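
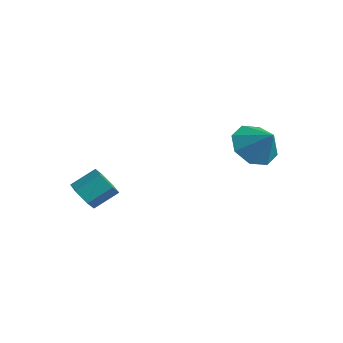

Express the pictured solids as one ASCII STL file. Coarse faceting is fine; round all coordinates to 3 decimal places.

solid 
facet normal -0.291 -0.776 -0.560
outer loop
vertex -3.41 -2.285 -2.231
vertex -4.115 -2.002 -2.256
vertex -3.609 -1.808 -2.788
endloop
endfacet
facet normal 0.920 -0.067 -0.386
outer loop
vertex -3.41 -2.285 -2.231
vertex -3.609 -1.808 -2.788
vertex -3.04 -1.3 -1.52
endloop
endfacet
facet normal 0.920 -0.067 -0.386
outer loop
vertex -3.04 -1.3 -1.52
vertex -3.609 -1.808 -2.788
vertex -3.239 -0.823 -2.077
endloop
endfacet
facet normal 0.291 0.776 0.560
outer loop
vertex -3.04 -1.3 -1.52
vertex -3.239 -0.823 -2.077
vertex -3.745 -1.018 -1.544
endloop
endfacet
facet normal -0.291 -0.776 -0.560
outer loop
vertex -3.609 -1.808 -2.788
vertex -4.115 -2.002 -2.256
vertex -4.314 -1.525 -2.813
endloop
endfacet
facet normal 0.234 0.510 -0.828
outer loop
vertex -3.609 -1.808 -2.788
vertex -4.314 -1.525 -2.813
vertex -3.239 -0.823 -2.077
endloop
endfacet
facet normal 0.233 0.511 -0.828
outer loop
vertex -3.239 -0.823 -2.077
vertex -4.314 -1.525 -2.813
vertex -3.944 -0.54 -2.101
endloop
endfacet
facet normal 0.292 0.775 0.561
outer loop
vertex -3.239 -0.823 -2.077
vertex -3.944 -0.54 -2.101
vertex -3.745 -1.018 -1.544
endloop
endfacet
facet normal -0.291 -0.776 -0.560
outer loop
vertex -4.314 -1.525 -2.813
vertex -4.115 -2.002 -2.256
vertex -4.82 -1.72 -2.28
endloop
endfacet
facet normal -0.687 0.577 -0.441
outer loop
vertex -4.314 -1.525 -2.813
vertex -4.82 -1.72 -2.28
vertex -3.944 -0.54 -2.101
endloop
endfacet
facet normal -0.687 0.577 -0.442
outer loop
vertex -3.944 -0.54 -2.101
vertex -4.82 -1.72 -2.28
vertex -4.45 -0.735 -1.569
endloop
endfacet
facet normal 0.291 0.775 0.561
outer loop
vertex -3.944 -0.54 -2.101
vertex -4.45 -0.735 -1.569
vertex -3.745 -1.018 -1.544
endloop
endfacet
facet normal -0.291 -0.776 -0.560
outer loop
vertex -4.82 -1.72 -2.28
vertex -4.115 -2.002 -2.256
vertex -4.621 -2.197 -1.723
endloop
endfacet
facet normal -0.920 0.067 0.386
outer loop
vertex -4.82 -1.72 -2.28
vertex -4.621 -2.197 -1.723
vertex -4.45 -0.735 -1.569
endloop
endfacet
facet normal -0.920 0.067 0.386
outer loop
vertex -4.45 -0.735 -1.569
vertex -4.621 -2.197 -1.723
vertex -4.251 -1.212 -1.012
endloop
endfacet
facet normal 0.291 0.776 0.560
outer loop
vertex -4.45 -0.735 -1.569
vertex -4.251 -1.212 -1.012
vertex -3.745 -1.018 -1.544
endloop
endfacet
facet normal -0.292 -0.775 -0.561
outer loop
vertex -4.621 -2.197 -1.723
vertex -4.115 -2.002 -2.256
vertex -3.916 -2.48 -1.699
endloop
endfacet
facet normal -0.233 -0.510 0.828
outer loop
vertex -4.621 -2.197 -1.723
vertex -3.916 -2.48 -1.699
vertex -4.251 -1.212 -1.012
endloop
endfacet
facet normal -0.234 -0.510 0.828
outer loop
vertex -4.251 -1.212 -1.012
vertex -3.916 -2.48 -1.699
vertex -3.546 -1.495 -0.987
endloop
endfacet
facet normal 0.291 0.776 0.560
outer loop
vertex -4.251 -1.212 -1.012
vertex -3.546 -1.495 -0.987
vertex -3.745 -1.018 -1.544
endloop
endfacet
facet normal -0.291 -0.775 -0.561
outer loop
vertex -3.916 -2.48 -1.699
vertex -4.115 -2.002 -2.256
vertex -3.41 -2.285 -2.231
endloop
endfacet
facet normal 0.687 -0.577 0.442
outer loop
vertex -3.916 -2.48 -1.699
vertex -3.41 -2.285 -2.231
vertex -3.546 -1.495 -0.987
endloop
endfacet
facet normal 0.687 -0.577 0.441
outer loop
vertex -3.546 -1.495 -0.987
vertex -3.41 -2.285 -2.231
vertex -3.04 -1.3 -1.52
endloop
endfacet
facet normal 0.291 0.776 0.560
outer loop
vertex -3.546 -1.495 -0.987
vertex -3.04 -1.3 -1.52
vertex -3.745 -1.018 -1.544
endloop
endfacet
facet normal -0.728 -0.051 -0.684
outer loop
vertex 1.003 2.273 0.255
vertex 0.448 3.044 0.788
vertex 1.194 3.042 -0.006
endloop
endfacet
facet normal 0.951 -0.280 -0.129
outer loop
vertex 1.003 2.273 0.255
vertex 1.194 3.042 -0.006
vertex 1.452 3.116 1.732
endloop
endfacet
facet normal -0.728 -0.051 -0.684
outer loop
vertex 1.194 3.042 -0.006
vertex 0.448 3.044 0.788
vertex 0.948 3.812 0.198
endloop
endfacet
facet normal 0.929 0.337 -0.152
outer loop
vertex 1.194 3.042 -0.006
vertex 0.948 3.812 0.198
vertex 1.452 3.116 1.732
endloop
endfacet
facet normal -0.728 -0.051 -0.684
outer loop
vertex 0.948 3.812 0.198
vertex 0.448 3.044 0.788
vertex 0.409 4.133 0.748
endloop
endfacet
facet normal 0.614 0.775 0.150
outer loop
vertex 0.948 3.812 0.198
vertex 0.409 4.133 0.748
vertex 1.452 3.116 1.732
endloop
endfacet
facet normal -0.727 -0.051 -0.684
outer loop
vertex 0.409 4.133 0.748
vertex 0.448 3.044 0.788
vertex -0.108 3.816 1.321
endloop
endfacet
facet normal 0.190 0.776 0.601
outer loop
vertex 0.409 4.133 0.748
vertex -0.108 3.816 1.321
vertex 1.452 3.116 1.732
endloop
endfacet
facet normal -0.728 -0.052 -0.684
outer loop
vertex -0.108 3.816 1.321
vertex 0.448 3.044 0.788
vertex -0.299 3.047 1.583
endloop
endfacet
facet normal -0.093 0.342 0.935
outer loop
vertex -0.108 3.816 1.321
vertex -0.299 3.047 1.583
vertex 1.452 3.116 1.732
endloop
endfacet
facet normal -0.728 -0.052 -0.684
outer loop
vertex -0.299 3.047 1.583
vertex 0.448 3.044 0.788
vertex -0.052 2.277 1.379
endloop
endfacet
facet normal -0.071 -0.277 0.958
outer loop
vertex -0.299 3.047 1.583
vertex -0.052 2.277 1.379
vertex 1.452 3.116 1.732
endloop
endfacet
facet normal -0.728 -0.052 -0.683
outer loop
vertex -0.052 2.277 1.379
vertex 0.448 3.044 0.788
vertex 0.487 1.956 0.829
endloop
endfacet
facet normal 0.244 -0.714 0.656
outer loop
vertex -0.052 2.277 1.379
vertex 0.487 1.956 0.829
vertex 1.452 3.116 1.732
endloop
endfacet
facet normal -0.728 -0.052 -0.683
outer loop
vertex 0.487 1.956 0.829
vertex 0.448 3.044 0.788
vertex 1.003 2.273 0.255
endloop
endfacet
facet normal 0.668 -0.715 0.205
outer loop
vertex 0.487 1.956 0.829
vertex 1.003 2.273 0.255
vertex 1.452 3.116 1.732
endloop
endfacet

endsolid


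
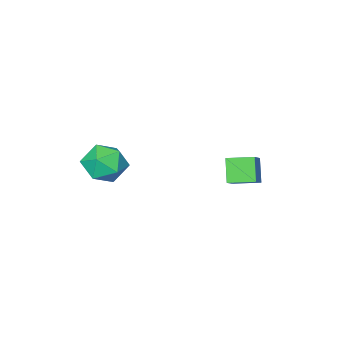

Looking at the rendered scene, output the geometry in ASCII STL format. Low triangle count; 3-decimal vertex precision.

solid 
facet normal -0.501 -0.140 0.854
outer loop
vertex 3.031 -2.208 3.285
vertex 2.461 -3.143 2.798
vertex 3.497 -3.309 3.378
endloop
endfacet
facet normal 0.142 0.143 0.979
outer loop
vertex 3.031 -2.208 3.285
vertex 3.497 -3.309 3.378
vertex 4.209 -2.375 3.138
endloop
endfacet
facet normal 0.185 0.759 0.624
outer loop
vertex 3.031 -2.208 3.285
vertex 4.209 -2.375 3.138
vertex 3.614 -1.632 2.41
endloop
endfacet
facet normal -0.431 0.858 0.278
outer loop
vertex 3.031 -2.208 3.285
vertex 3.614 -1.632 2.41
vertex 2.533 -2.107 2.2
endloop
endfacet
facet normal -0.855 0.302 0.421
outer loop
vertex 3.031 -2.208 3.285
vertex 2.533 -2.107 2.2
vertex 2.461 -3.143 2.798
endloop
endfacet
facet normal 0.634 -0.300 0.713
outer loop
vertex 4.209 -2.375 3.138
vertex 3.497 -3.309 3.378
vertex 4.367 -3.413 2.56
endloop
endfacet
facet normal -0.407 -0.758 0.510
outer loop
vertex 3.497 -3.309 3.378
vertex 2.461 -3.143 2.798
vertex 3.286 -3.888 2.35
endloop
endfacet
facet normal -0.981 -0.043 -0.192
outer loop
vertex 2.461 -3.143 2.798
vertex 2.533 -2.107 2.2
vertex 2.691 -3.145 1.622
endloop
endfacet
facet normal -0.295 0.857 -0.422
outer loop
vertex 2.533 -2.107 2.2
vertex 3.614 -1.632 2.41
vertex 3.403 -2.211 1.382
endloop
endfacet
facet normal 0.704 0.697 0.136
outer loop
vertex 3.614 -1.632 2.41
vertex 4.209 -2.375 3.138
vertex 4.439 -2.377 1.962
endloop
endfacet
facet normal 0.431 -0.858 -0.278
outer loop
vertex 3.869 -3.312 1.475
vertex 4.367 -3.413 2.56
vertex 3.286 -3.888 2.35
endloop
endfacet
facet normal -0.185 -0.759 -0.624
outer loop
vertex 3.869 -3.312 1.475
vertex 3.286 -3.888 2.35
vertex 2.691 -3.145 1.622
endloop
endfacet
facet normal -0.142 -0.143 -0.979
outer loop
vertex 3.869 -3.312 1.475
vertex 2.691 -3.145 1.622
vertex 3.403 -2.211 1.382
endloop
endfacet
facet normal 0.501 0.140 -0.854
outer loop
vertex 3.869 -3.312 1.475
vertex 3.403 -2.211 1.382
vertex 4.439 -2.377 1.962
endloop
endfacet
facet normal 0.855 -0.302 -0.421
outer loop
vertex 3.869 -3.312 1.475
vertex 4.439 -2.377 1.962
vertex 4.367 -3.413 2.56
endloop
endfacet
facet normal 0.295 -0.857 0.422
outer loop
vertex 3.286 -3.888 2.35
vertex 4.367 -3.413 2.56
vertex 3.497 -3.309 3.378
endloop
endfacet
facet normal -0.704 -0.697 -0.136
outer loop
vertex 2.691 -3.145 1.622
vertex 3.286 -3.888 2.35
vertex 2.461 -3.143 2.798
endloop
endfacet
facet normal -0.634 0.300 -0.713
outer loop
vertex 3.403 -2.211 1.382
vertex 2.691 -3.145 1.622
vertex 2.533 -2.107 2.2
endloop
endfacet
facet normal 0.407 0.758 -0.510
outer loop
vertex 4.439 -2.377 1.962
vertex 3.403 -2.211 1.382
vertex 3.614 -1.632 2.41
endloop
endfacet
facet normal 0.981 0.043 0.192
outer loop
vertex 4.367 -3.413 2.56
vertex 4.439 -2.377 1.962
vertex 4.209 -2.375 3.138
endloop
endfacet
facet normal -0.351 -0.472 0.809
outer loop
vertex -1.451 -0.058 2.035
vertex -2.323 0.963 2.253
vertex -2.352 -0.668 1.288
endloop
endfacet
facet normal 0.641 -0.751 -0.160
outer loop
vertex -1.857 -0.003 0.147
vertex -1.451 -0.058 2.035
vertex -2.352 -0.668 1.288
endloop
endfacet
facet normal -0.350 -0.472 0.809
outer loop
vertex -2.352 -0.668 1.288
vertex -2.323 0.963 2.253
vertex -3.224 0.352 1.506
endloop
endfacet
facet normal -0.683 -0.463 -0.566
outer loop
vertex -3.224 0.352 1.506
vertex -1.857 -0.003 0.147
vertex -2.352 -0.668 1.288
endloop
endfacet
facet normal 0.683 0.462 0.566
outer loop
vertex -1.451 -0.058 2.035
vertex -1.828 1.628 1.112
vertex -2.323 0.963 2.253
endloop
endfacet
facet normal 0.641 -0.750 -0.160
outer loop
vertex -0.956 0.608 0.894
vertex -1.451 -0.058 2.035
vertex -1.857 -0.003 0.147
endloop
endfacet
facet normal 0.682 0.462 0.566
outer loop
vertex -0.956 0.608 0.894
vertex -1.828 1.628 1.112
vertex -1.451 -0.058 2.035
endloop
endfacet
facet normal -0.641 0.751 0.159
outer loop
vertex -2.323 0.963 2.253
vertex -1.828 1.628 1.112
vertex -3.224 0.352 1.506
endloop
endfacet
facet normal -0.683 -0.462 -0.566
outer loop
vertex -2.729 1.018 0.365
vertex -1.857 -0.003 0.147
vertex -3.224 0.352 1.506
endloop
endfacet
facet normal -0.641 0.751 0.160
outer loop
vertex -3.224 0.352 1.506
vertex -1.828 1.628 1.112
vertex -2.729 1.018 0.365
endloop
endfacet
facet normal 0.351 0.472 -0.809
outer loop
vertex -2.729 1.018 0.365
vertex -0.956 0.608 0.894
vertex -1.857 -0.003 0.147
endloop
endfacet
facet normal 0.351 0.472 -0.809
outer loop
vertex -1.828 1.628 1.112
vertex -0.956 0.608 0.894
vertex -2.729 1.018 0.365
endloop
endfacet

endsolid


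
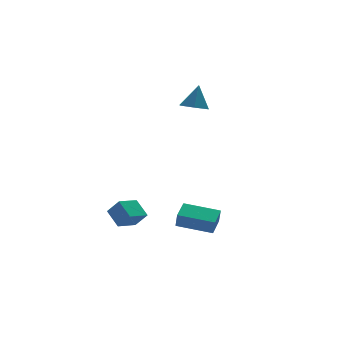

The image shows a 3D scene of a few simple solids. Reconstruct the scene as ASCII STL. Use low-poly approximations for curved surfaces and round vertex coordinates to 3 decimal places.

solid 
facet normal -0.633 -0.731 -0.257
outer loop
vertex -0.942 -3.683 -2.534
vertex -2.481 -2.461 -2.218
vertex -0.903 -3.405 -3.421
endloop
endfacet
facet normal 0.774 -0.614 -0.158
outer loop
vertex -0.119 -2.499 -3.102
vertex -0.942 -3.683 -2.534
vertex -0.903 -3.405 -3.421
endloop
endfacet
facet normal -0.633 -0.731 -0.257
outer loop
vertex -0.903 -3.405 -3.421
vertex -2.481 -2.461 -2.218
vertex -2.442 -2.183 -3.105
endloop
endfacet
facet normal 0.042 0.299 -0.953
outer loop
vertex -2.442 -2.183 -3.105
vertex -0.119 -2.499 -3.102
vertex -0.903 -3.405 -3.421
endloop
endfacet
facet normal -0.042 -0.299 0.953
outer loop
vertex -0.942 -3.683 -2.534
vertex -1.697 -1.555 -1.899
vertex -2.481 -2.461 -2.218
endloop
endfacet
facet normal 0.774 -0.614 -0.158
outer loop
vertex -0.158 -2.777 -2.215
vertex -0.942 -3.683 -2.534
vertex -0.119 -2.499 -3.102
endloop
endfacet
facet normal -0.042 -0.299 0.953
outer loop
vertex -0.158 -2.777 -2.215
vertex -1.697 -1.555 -1.899
vertex -0.942 -3.683 -2.534
endloop
endfacet
facet normal -0.774 0.614 0.158
outer loop
vertex -2.481 -2.461 -2.218
vertex -1.697 -1.555 -1.899
vertex -2.442 -2.183 -3.105
endloop
endfacet
facet normal 0.042 0.299 -0.953
outer loop
vertex -1.658 -1.277 -2.786
vertex -0.119 -2.499 -3.102
vertex -2.442 -2.183 -3.105
endloop
endfacet
facet normal -0.774 0.614 0.158
outer loop
vertex -2.442 -2.183 -3.105
vertex -1.697 -1.555 -1.899
vertex -1.658 -1.277 -2.786
endloop
endfacet
facet normal 0.633 0.731 0.257
outer loop
vertex -1.658 -1.277 -2.786
vertex -0.158 -2.777 -2.215
vertex -0.119 -2.499 -3.102
endloop
endfacet
facet normal 0.633 0.731 0.257
outer loop
vertex -1.697 -1.555 -1.899
vertex -0.158 -2.777 -2.215
vertex -1.658 -1.277 -2.786
endloop
endfacet
facet normal -0.294 -0.225 -0.929
outer loop
vertex 1.515 2.103 3.032
vertex 0.993 2.836 3.02
vertex 1.846 2.886 2.738
endloop
endfacet
facet normal 0.920 -0.290 0.263
outer loop
vertex 1.515 2.103 3.032
vertex 1.846 2.886 2.738
vertex 1.447 3.184 4.46
endloop
endfacet
facet normal -0.294 -0.225 -0.929
outer loop
vertex 1.846 2.886 2.738
vertex 0.993 2.836 3.02
vertex 1.324 3.619 2.726
endloop
endfacet
facet normal 0.811 0.579 0.088
outer loop
vertex 1.846 2.886 2.738
vertex 1.324 3.619 2.726
vertex 1.447 3.184 4.46
endloop
endfacet
facet normal -0.293 -0.225 -0.929
outer loop
vertex 1.324 3.619 2.726
vertex 0.993 2.836 3.02
vertex 0.471 3.569 3.007
endloop
endfacet
facet normal 0.023 0.970 0.242
outer loop
vertex 1.324 3.619 2.726
vertex 0.471 3.569 3.007
vertex 1.447 3.184 4.46
endloop
endfacet
facet normal -0.292 -0.225 -0.930
outer loop
vertex 0.471 3.569 3.007
vertex 0.993 2.836 3.02
vertex 0.139 2.785 3.301
endloop
endfacet
facet normal -0.657 0.492 0.571
outer loop
vertex 0.471 3.569 3.007
vertex 0.139 2.785 3.301
vertex 1.447 3.184 4.46
endloop
endfacet
facet normal -0.292 -0.225 -0.930
outer loop
vertex 0.139 2.785 3.301
vertex 0.993 2.836 3.02
vertex 0.661 2.052 3.314
endloop
endfacet
facet normal -0.547 -0.377 0.747
outer loop
vertex 0.139 2.785 3.301
vertex 0.661 2.052 3.314
vertex 1.447 3.184 4.46
endloop
endfacet
facet normal -0.293 -0.224 -0.929
outer loop
vertex 0.661 2.052 3.314
vertex 0.993 2.836 3.02
vertex 1.515 2.103 3.032
endloop
endfacet
facet normal 0.242 -0.768 0.593
outer loop
vertex 0.661 2.052 3.314
vertex 1.515 2.103 3.032
vertex 1.447 3.184 4.46
endloop
endfacet
facet normal -0.416 0.482 -0.771
outer loop
vertex -4.666 1.573 -3.214
vertex -3.464 2.048 -3.565
vertex -4.482 0.571 -3.939
endloop
endfacet
facet normal -0.897 -0.355 0.263
outer loop
vertex -4.016 0.032 -3.075
vertex -4.666 1.573 -3.214
vertex -4.482 0.571 -3.939
endloop
endfacet
facet normal -0.416 0.482 -0.771
outer loop
vertex -4.482 0.571 -3.939
vertex -3.464 2.048 -3.565
vertex -3.279 1.047 -4.29
endloop
endfacet
facet normal 0.148 -0.801 -0.580
outer loop
vertex -3.279 1.047 -4.29
vertex -4.016 0.032 -3.075
vertex -4.482 0.571 -3.939
endloop
endfacet
facet normal -0.147 0.801 0.580
outer loop
vertex -4.666 1.573 -3.214
vertex -2.998 1.509 -2.701
vertex -3.464 2.048 -3.565
endloop
endfacet
facet normal -0.898 -0.355 0.261
outer loop
vertex -4.201 1.033 -2.35
vertex -4.666 1.573 -3.214
vertex -4.016 0.032 -3.075
endloop
endfacet
facet normal -0.148 0.801 0.580
outer loop
vertex -4.201 1.033 -2.35
vertex -2.998 1.509 -2.701
vertex -4.666 1.573 -3.214
endloop
endfacet
facet normal 0.897 0.356 -0.262
outer loop
vertex -3.464 2.048 -3.565
vertex -2.998 1.509 -2.701
vertex -3.279 1.047 -4.29
endloop
endfacet
facet normal 0.147 -0.801 -0.580
outer loop
vertex -2.814 0.507 -3.426
vertex -4.016 0.032 -3.075
vertex -3.279 1.047 -4.29
endloop
endfacet
facet normal 0.898 0.354 -0.262
outer loop
vertex -3.279 1.047 -4.29
vertex -2.998 1.509 -2.701
vertex -2.814 0.507 -3.426
endloop
endfacet
facet normal 0.416 -0.482 0.771
outer loop
vertex -2.814 0.507 -3.426
vertex -4.201 1.033 -2.35
vertex -4.016 0.032 -3.075
endloop
endfacet
facet normal 0.416 -0.482 0.771
outer loop
vertex -2.998 1.509 -2.701
vertex -4.201 1.033 -2.35
vertex -2.814 0.507 -3.426
endloop
endfacet

endsolid


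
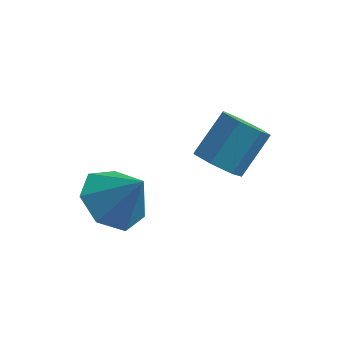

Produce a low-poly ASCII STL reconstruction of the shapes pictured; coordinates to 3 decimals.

solid 
facet normal -0.611 0.077 -0.788
outer loop
vertex -1.7 -3.177 0.825
vertex -2.266 -2.454 1.335
vertex -1.438 -2.312 0.706
endloop
endfacet
facet normal 0.951 -0.299 -0.077
outer loop
vertex -1.7 -3.177 0.825
vertex -1.438 -2.312 0.706
vertex -1.374 -2.566 2.485
endloop
endfacet
facet normal -0.611 0.076 -0.788
outer loop
vertex -1.438 -2.312 0.706
vertex -2.266 -2.454 1.335
vertex -1.8 -1.555 1.06
endloop
endfacet
facet normal 0.907 0.421 0.027
outer loop
vertex -1.438 -2.312 0.706
vertex -1.8 -1.555 1.06
vertex -1.374 -2.566 2.485
endloop
endfacet
facet normal -0.612 0.076 -0.787
outer loop
vertex -1.8 -1.555 1.06
vertex -2.266 -2.454 1.335
vertex -2.513 -1.474 1.622
endloop
endfacet
facet normal 0.431 0.792 0.433
outer loop
vertex -1.8 -1.555 1.06
vertex -2.513 -1.474 1.622
vertex -1.374 -2.566 2.485
endloop
endfacet
facet normal -0.611 0.077 -0.788
outer loop
vertex -2.513 -1.474 1.622
vertex -2.266 -2.454 1.335
vertex -3.04 -2.132 1.967
endloop
endfacet
facet normal -0.121 0.535 0.836
outer loop
vertex -2.513 -1.474 1.622
vertex -3.04 -2.132 1.967
vertex -1.374 -2.566 2.485
endloop
endfacet
facet normal -0.611 0.076 -0.788
outer loop
vertex -3.04 -2.132 1.967
vertex -2.266 -2.454 1.335
vertex -2.985 -3.032 1.837
endloop
endfacet
facet normal -0.330 -0.155 0.931
outer loop
vertex -3.04 -2.132 1.967
vertex -2.985 -3.032 1.837
vertex -1.374 -2.566 2.485
endloop
endfacet
facet normal -0.611 0.077 -0.788
outer loop
vertex -2.985 -3.032 1.837
vertex -2.266 -2.454 1.335
vertex -2.389 -3.497 1.329
endloop
endfacet
facet normal -0.041 -0.760 0.648
outer loop
vertex -2.985 -3.032 1.837
vertex -2.389 -3.497 1.329
vertex -1.374 -2.566 2.485
endloop
endfacet
facet normal -0.612 0.077 -0.787
outer loop
vertex -2.389 -3.497 1.329
vertex -2.266 -2.454 1.335
vertex -1.7 -3.177 0.825
endloop
endfacet
facet normal 0.529 -0.825 0.200
outer loop
vertex -2.389 -3.497 1.329
vertex -1.7 -3.177 0.825
vertex -1.374 -2.566 2.485
endloop
endfacet
facet normal -0.346 -0.632 -0.693
outer loop
vertex 0.705 -1.469 2.346
vertex 0.155 -0.964 2.16
vertex 0.864 -1.031 1.867
endloop
endfacet
facet normal 0.907 -0.413 -0.077
outer loop
vertex 0.705 -1.469 2.346
vertex 0.864 -1.031 1.867
vertex 1.235 -0.502 3.406
endloop
endfacet
facet normal 0.907 -0.413 -0.077
outer loop
vertex 1.235 -0.502 3.406
vertex 0.864 -1.031 1.867
vertex 1.394 -0.064 2.928
endloop
endfacet
facet normal 0.346 0.631 0.694
outer loop
vertex 1.235 -0.502 3.406
vertex 1.394 -0.064 2.928
vertex 0.685 0.004 3.22
endloop
endfacet
facet normal -0.346 -0.632 -0.694
outer loop
vertex 0.864 -1.031 1.867
vertex 0.155 -0.964 2.16
vertex 0.489 -0.542 1.609
endloop
endfacet
facet normal 0.752 0.255 -0.608
outer loop
vertex 0.864 -1.031 1.867
vertex 0.489 -0.542 1.609
vertex 1.394 -0.064 2.928
endloop
endfacet
facet normal 0.752 0.255 -0.608
outer loop
vertex 1.394 -0.064 2.928
vertex 0.489 -0.542 1.609
vertex 1.019 0.425 2.669
endloop
endfacet
facet normal 0.346 0.632 0.693
outer loop
vertex 1.394 -0.064 2.928
vertex 1.019 0.425 2.669
vertex 0.685 0.004 3.22
endloop
endfacet
facet normal -0.345 -0.632 -0.694
outer loop
vertex 0.489 -0.542 1.609
vertex 0.155 -0.964 2.16
vertex -0.138 -0.371 1.765
endloop
endfacet
facet normal 0.030 0.731 -0.682
outer loop
vertex 0.489 -0.542 1.609
vertex -0.138 -0.371 1.765
vertex 1.019 0.425 2.669
endloop
endfacet
facet normal 0.030 0.731 -0.682
outer loop
vertex 1.019 0.425 2.669
vertex -0.138 -0.371 1.765
vertex 0.392 0.597 2.826
endloop
endfacet
facet normal 0.347 0.632 0.693
outer loop
vertex 1.019 0.425 2.669
vertex 0.392 0.597 2.826
vertex 0.685 0.004 3.22
endloop
endfacet
facet normal -0.346 -0.633 -0.693
outer loop
vertex -0.138 -0.371 1.765
vertex 0.155 -0.964 2.16
vertex -0.544 -0.646 2.219
endloop
endfacet
facet normal -0.715 0.656 -0.242
outer loop
vertex -0.138 -0.371 1.765
vertex -0.544 -0.646 2.219
vertex 0.392 0.597 2.826
endloop
endfacet
facet normal -0.715 0.656 -0.241
outer loop
vertex 0.392 0.597 2.826
vertex -0.544 -0.646 2.219
vertex -0.014 0.321 3.28
endloop
endfacet
facet normal 0.346 0.632 0.694
outer loop
vertex 0.392 0.597 2.826
vertex -0.014 0.321 3.28
vertex 0.685 0.004 3.22
endloop
endfacet
facet normal -0.346 -0.632 -0.693
outer loop
vertex -0.544 -0.646 2.219
vertex 0.155 -0.964 2.16
vertex -0.424 -1.16 2.628
endloop
endfacet
facet normal -0.921 0.088 0.380
outer loop
vertex -0.544 -0.646 2.219
vertex -0.424 -1.16 2.628
vertex -0.014 0.321 3.28
endloop
endfacet
facet normal -0.921 0.088 0.380
outer loop
vertex -0.014 0.321 3.28
vertex -0.424 -1.16 2.628
vertex 0.106 -0.193 3.689
endloop
endfacet
facet normal 0.346 0.632 0.693
outer loop
vertex -0.014 0.321 3.28
vertex 0.106 -0.193 3.689
vertex 0.685 0.004 3.22
endloop
endfacet
facet normal -0.347 -0.631 -0.694
outer loop
vertex -0.424 -1.16 2.628
vertex 0.155 -0.964 2.16
vertex 0.132 -1.527 2.684
endloop
endfacet
facet normal -0.434 -0.548 0.716
outer loop
vertex -0.424 -1.16 2.628
vertex 0.132 -1.527 2.684
vertex 0.106 -0.193 3.689
endloop
endfacet
facet normal -0.434 -0.548 0.716
outer loop
vertex 0.106 -0.193 3.689
vertex 0.132 -1.527 2.684
vertex 0.662 -0.56 3.745
endloop
endfacet
facet normal 0.347 0.631 0.694
outer loop
vertex 0.106 -0.193 3.689
vertex 0.662 -0.56 3.745
vertex 0.685 0.004 3.22
endloop
endfacet
facet normal -0.345 -0.632 -0.694
outer loop
vertex 0.132 -1.527 2.684
vertex 0.155 -0.964 2.16
vertex 0.705 -1.469 2.346
endloop
endfacet
facet normal 0.380 -0.770 0.512
outer loop
vertex 0.132 -1.527 2.684
vertex 0.705 -1.469 2.346
vertex 0.662 -0.56 3.745
endloop
endfacet
facet normal 0.381 -0.770 0.512
outer loop
vertex 0.662 -0.56 3.745
vertex 0.705 -1.469 2.346
vertex 1.235 -0.502 3.406
endloop
endfacet
facet normal 0.346 0.632 0.694
outer loop
vertex 0.662 -0.56 3.745
vertex 1.235 -0.502 3.406
vertex 0.685 0.004 3.22
endloop
endfacet

endsolid


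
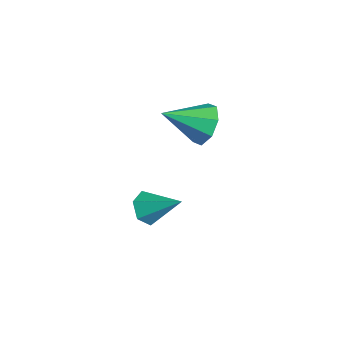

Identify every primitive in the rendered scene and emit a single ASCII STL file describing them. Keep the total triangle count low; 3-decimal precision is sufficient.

solid 
facet normal 0.130 0.864 -0.486
outer loop
vertex -1.758 2.253 -0.098
vertex -2.42 2.61 0.359
vertex -1.55 2.543 0.473
endloop
endfacet
facet normal 0.793 -0.610 0.021
outer loop
vertex -1.758 2.253 -0.098
vertex -1.55 2.543 0.473
vertex -2.64 1.15 1.181
endloop
endfacet
facet normal 0.130 0.864 -0.486
outer loop
vertex -1.55 2.543 0.473
vertex -2.42 2.61 0.359
vertex -1.851 2.872 0.977
endloop
endfacet
facet normal 0.741 -0.266 0.616
outer loop
vertex -1.55 2.543 0.473
vertex -1.851 2.872 0.977
vertex -2.64 1.15 1.181
endloop
endfacet
facet normal 0.131 0.864 -0.487
outer loop
vertex -1.851 2.872 0.977
vertex -2.42 2.61 0.359
vertex -2.486 3.048 1.119
endloop
endfacet
facet normal 0.222 0.014 0.975
outer loop
vertex -1.851 2.872 0.977
vertex -2.486 3.048 1.119
vertex -2.64 1.15 1.181
endloop
endfacet
facet normal 0.130 0.864 -0.487
outer loop
vertex -2.486 3.048 1.119
vertex -2.42 2.61 0.359
vertex -3.082 2.967 0.816
endloop
endfacet
facet normal -0.459 0.066 0.886
outer loop
vertex -2.486 3.048 1.119
vertex -3.082 2.967 0.816
vertex -2.64 1.15 1.181
endloop
endfacet
facet normal 0.130 0.864 -0.486
outer loop
vertex -3.082 2.967 0.816
vertex -2.42 2.61 0.359
vertex -3.29 2.677 0.245
endloop
endfacet
facet normal -0.905 -0.140 0.401
outer loop
vertex -3.082 2.967 0.816
vertex -3.29 2.677 0.245
vertex -2.64 1.15 1.181
endloop
endfacet
facet normal 0.130 0.863 -0.487
outer loop
vertex -3.29 2.677 0.245
vertex -2.42 2.61 0.359
vertex -2.988 2.347 -0.259
endloop
endfacet
facet normal -0.854 -0.483 -0.195
outer loop
vertex -3.29 2.677 0.245
vertex -2.988 2.347 -0.259
vertex -2.64 1.15 1.181
endloop
endfacet
facet normal 0.129 0.864 -0.487
outer loop
vertex -2.988 2.347 -0.259
vertex -2.42 2.61 0.359
vertex -2.354 2.172 -0.401
endloop
endfacet
facet normal -0.334 -0.763 -0.553
outer loop
vertex -2.988 2.347 -0.259
vertex -2.354 2.172 -0.401
vertex -2.64 1.15 1.181
endloop
endfacet
facet normal 0.130 0.864 -0.487
outer loop
vertex -2.354 2.172 -0.401
vertex -2.42 2.61 0.359
vertex -1.758 2.253 -0.098
endloop
endfacet
facet normal 0.347 -0.815 -0.464
outer loop
vertex -2.354 2.172 -0.401
vertex -1.758 2.253 -0.098
vertex -2.64 1.15 1.181
endloop
endfacet
facet normal -0.561 -0.612 -0.557
outer loop
vertex -2.251 0.622 -4.44
vertex -2.757 0.633 -3.942
vertex -2.763 1.114 -4.465
endloop
endfacet
facet normal 0.582 0.576 -0.574
outer loop
vertex -2.251 0.622 -4.44
vertex -2.763 1.114 -4.465
vertex -1.863 1.607 -3.058
endloop
endfacet
facet normal -0.562 -0.612 -0.556
outer loop
vertex -2.763 1.114 -4.465
vertex -2.757 0.633 -3.942
vertex -3.268 1.125 -3.967
endloop
endfacet
facet normal -0.190 0.958 -0.214
outer loop
vertex -2.763 1.114 -4.465
vertex -3.268 1.125 -3.967
vertex -1.863 1.607 -3.058
endloop
endfacet
facet normal -0.562 -0.612 -0.556
outer loop
vertex -3.268 1.125 -3.967
vertex -2.757 0.633 -3.942
vertex -3.263 0.645 -3.444
endloop
endfacet
facet normal -0.569 0.603 0.559
outer loop
vertex -3.268 1.125 -3.967
vertex -3.263 0.645 -3.444
vertex -1.863 1.607 -3.058
endloop
endfacet
facet normal -0.562 -0.613 -0.556
outer loop
vertex -3.263 0.645 -3.444
vertex -2.757 0.633 -3.942
vertex -2.751 0.153 -3.419
endloop
endfacet
facet normal -0.177 -0.134 0.975
outer loop
vertex -3.263 0.645 -3.444
vertex -2.751 0.153 -3.419
vertex -1.863 1.607 -3.058
endloop
endfacet
facet normal -0.563 -0.612 -0.555
outer loop
vertex -2.751 0.153 -3.419
vertex -2.757 0.633 -3.942
vertex -2.246 0.141 -3.918
endloop
endfacet
facet normal 0.596 -0.517 0.615
outer loop
vertex -2.751 0.153 -3.419
vertex -2.246 0.141 -3.918
vertex -1.863 1.607 -3.058
endloop
endfacet
facet normal -0.562 -0.611 -0.558
outer loop
vertex -2.246 0.141 -3.918
vertex -2.757 0.633 -3.942
vertex -2.251 0.622 -4.44
endloop
endfacet
facet normal 0.974 -0.162 -0.158
outer loop
vertex -2.246 0.141 -3.918
vertex -2.251 0.622 -4.44
vertex -1.863 1.607 -3.058
endloop
endfacet

endsolid


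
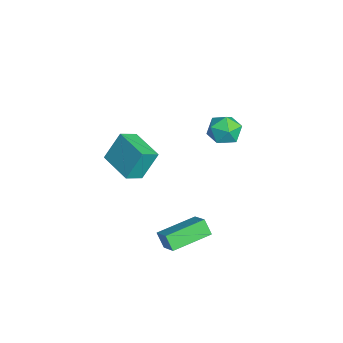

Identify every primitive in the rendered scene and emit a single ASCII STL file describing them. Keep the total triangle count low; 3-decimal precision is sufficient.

solid 
facet normal -0.884 -0.453 0.115
outer loop
vertex -3.778 -1.457 -0.498
vertex -4.302 -0.577 -1.063
vertex -3.536 -2.333 -2.086
endloop
endfacet
facet normal 0.448 -0.752 0.483
outer loop
vertex -1.758 -1.423 -2.317
vertex -3.778 -1.457 -0.498
vertex -3.536 -2.333 -2.086
endloop
endfacet
facet normal -0.884 -0.453 0.115
outer loop
vertex -3.536 -2.333 -2.086
vertex -4.302 -0.577 -1.063
vertex -4.06 -1.453 -2.652
endloop
endfacet
facet normal 0.133 -0.479 -0.868
outer loop
vertex -4.06 -1.453 -2.652
vertex -1.758 -1.423 -2.317
vertex -3.536 -2.333 -2.086
endloop
endfacet
facet normal -0.132 0.479 0.868
outer loop
vertex -3.778 -1.457 -0.498
vertex -2.524 0.333 -1.294
vertex -4.302 -0.577 -1.063
endloop
endfacet
facet normal 0.448 -0.753 0.483
outer loop
vertex -2.0 -0.547 -0.728
vertex -3.778 -1.457 -0.498
vertex -1.758 -1.423 -2.317
endloop
endfacet
facet normal -0.133 0.479 0.868
outer loop
vertex -2.0 -0.547 -0.728
vertex -2.524 0.333 -1.294
vertex -3.778 -1.457 -0.498
endloop
endfacet
facet normal -0.448 0.752 -0.483
outer loop
vertex -4.302 -0.577 -1.063
vertex -2.524 0.333 -1.294
vertex -4.06 -1.453 -2.652
endloop
endfacet
facet normal 0.133 -0.478 -0.868
outer loop
vertex -2.282 -0.543 -2.882
vertex -1.758 -1.423 -2.317
vertex -4.06 -1.453 -2.652
endloop
endfacet
facet normal -0.448 0.752 -0.483
outer loop
vertex -4.06 -1.453 -2.652
vertex -2.524 0.333 -1.294
vertex -2.282 -0.543 -2.882
endloop
endfacet
facet normal 0.884 0.453 -0.115
outer loop
vertex -2.282 -0.543 -2.882
vertex -2.0 -0.547 -0.728
vertex -1.758 -1.423 -2.317
endloop
endfacet
facet normal 0.884 0.453 -0.115
outer loop
vertex -2.524 0.333 -1.294
vertex -2.0 -0.547 -0.728
vertex -2.282 -0.543 -2.882
endloop
endfacet
facet normal -0.284 0.641 0.713
outer loop
vertex -0.123 4.124 2.558
vertex -1.031 3.764 2.52
vertex -0.376 3.374 3.132
endloop
endfacet
facet normal 0.403 0.466 0.787
outer loop
vertex -0.123 4.124 2.558
vertex -0.376 3.374 3.132
vertex 0.494 3.376 2.685
endloop
endfacet
facet normal 0.743 0.644 0.185
outer loop
vertex -0.123 4.124 2.558
vertex 0.494 3.376 2.685
vertex 0.376 3.767 1.796
endloop
endfacet
facet normal 0.264 0.928 -0.262
outer loop
vertex -0.123 4.124 2.558
vertex 0.376 3.767 1.796
vertex -0.567 4.007 1.695
endloop
endfacet
facet normal -0.370 0.927 0.065
outer loop
vertex -0.123 4.124 2.558
vertex -0.567 4.007 1.695
vertex -1.031 3.764 2.52
endloop
endfacet
facet normal 0.444 -0.242 0.863
outer loop
vertex 0.494 3.376 2.685
vertex -0.376 3.374 3.132
vertex -0.033 2.553 2.725
endloop
endfacet
facet normal -0.669 0.042 0.742
outer loop
vertex -0.376 3.374 3.132
vertex -1.031 3.764 2.52
vertex -0.976 2.793 2.624
endloop
endfacet
facet normal -0.808 0.503 -0.307
outer loop
vertex -1.031 3.764 2.52
vertex -0.567 4.007 1.695
vertex -1.094 3.184 1.735
endloop
endfacet
facet normal 0.218 0.505 -0.835
outer loop
vertex -0.567 4.007 1.695
vertex 0.376 3.767 1.796
vertex -0.224 3.186 1.288
endloop
endfacet
facet normal 0.993 0.044 -0.112
outer loop
vertex 0.376 3.767 1.796
vertex 0.494 3.376 2.685
vertex 0.431 2.796 1.9
endloop
endfacet
facet normal -0.264 -0.928 0.262
outer loop
vertex -0.477 2.436 1.862
vertex -0.033 2.553 2.725
vertex -0.976 2.793 2.624
endloop
endfacet
facet normal -0.743 -0.644 -0.185
outer loop
vertex -0.477 2.436 1.862
vertex -0.976 2.793 2.624
vertex -1.094 3.184 1.735
endloop
endfacet
facet normal -0.403 -0.466 -0.787
outer loop
vertex -0.477 2.436 1.862
vertex -1.094 3.184 1.735
vertex -0.224 3.186 1.288
endloop
endfacet
facet normal 0.284 -0.641 -0.713
outer loop
vertex -0.477 2.436 1.862
vertex -0.224 3.186 1.288
vertex 0.431 2.796 1.9
endloop
endfacet
facet normal 0.370 -0.927 -0.065
outer loop
vertex -0.477 2.436 1.862
vertex 0.431 2.796 1.9
vertex -0.033 2.553 2.725
endloop
endfacet
facet normal -0.218 -0.505 0.835
outer loop
vertex -0.976 2.793 2.624
vertex -0.033 2.553 2.725
vertex -0.376 3.374 3.132
endloop
endfacet
facet normal -0.993 -0.044 0.112
outer loop
vertex -1.094 3.184 1.735
vertex -0.976 2.793 2.624
vertex -1.031 3.764 2.52
endloop
endfacet
facet normal -0.444 0.242 -0.863
outer loop
vertex -0.224 3.186 1.288
vertex -1.094 3.184 1.735
vertex -0.567 4.007 1.695
endloop
endfacet
facet normal 0.669 -0.042 -0.742
outer loop
vertex 0.431 2.796 1.9
vertex -0.224 3.186 1.288
vertex 0.376 3.767 1.796
endloop
endfacet
facet normal 0.808 -0.503 0.307
outer loop
vertex -0.033 2.553 2.725
vertex 0.431 2.796 1.9
vertex 0.494 3.376 2.685
endloop
endfacet
facet normal -0.480 -0.308 0.822
outer loop
vertex 3.479 -0.12 -2.196
vertex 2.717 1.868 -1.896
vertex 2.411 -0.418 -2.931
endloop
endfacet
facet normal 0.354 -0.925 -0.140
outer loop
vertex 2.863 -0.128 -3.704
vertex 3.479 -0.12 -2.196
vertex 2.411 -0.418 -2.931
endloop
endfacet
facet normal -0.481 -0.307 0.821
outer loop
vertex 2.411 -0.418 -2.931
vertex 2.717 1.868 -1.896
vertex 1.65 1.571 -2.632
endloop
endfacet
facet normal -0.802 -0.224 -0.553
outer loop
vertex 1.65 1.571 -2.632
vertex 2.863 -0.128 -3.704
vertex 2.411 -0.418 -2.931
endloop
endfacet
facet normal 0.802 0.224 0.553
outer loop
vertex 3.479 -0.12 -2.196
vertex 3.169 2.158 -2.669
vertex 2.717 1.868 -1.896
endloop
endfacet
facet normal 0.354 -0.925 -0.140
outer loop
vertex 3.93 0.169 -2.968
vertex 3.479 -0.12 -2.196
vertex 2.863 -0.128 -3.704
endloop
endfacet
facet normal 0.803 0.224 0.553
outer loop
vertex 3.93 0.169 -2.968
vertex 3.169 2.158 -2.669
vertex 3.479 -0.12 -2.196
endloop
endfacet
facet normal -0.354 0.925 0.140
outer loop
vertex 2.717 1.868 -1.896
vertex 3.169 2.158 -2.669
vertex 1.65 1.571 -2.632
endloop
endfacet
facet normal -0.803 -0.224 -0.553
outer loop
vertex 2.101 1.86 -3.404
vertex 2.863 -0.128 -3.704
vertex 1.65 1.571 -2.632
endloop
endfacet
facet normal -0.354 0.925 0.139
outer loop
vertex 1.65 1.571 -2.632
vertex 3.169 2.158 -2.669
vertex 2.101 1.86 -3.404
endloop
endfacet
facet normal 0.481 0.308 -0.821
outer loop
vertex 2.101 1.86 -3.404
vertex 3.93 0.169 -2.968
vertex 2.863 -0.128 -3.704
endloop
endfacet
facet normal 0.480 0.307 -0.822
outer loop
vertex 3.169 2.158 -2.669
vertex 3.93 0.169 -2.968
vertex 2.101 1.86 -3.404
endloop
endfacet

endsolid


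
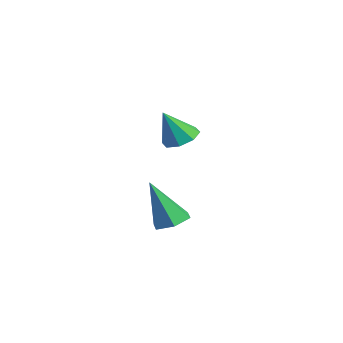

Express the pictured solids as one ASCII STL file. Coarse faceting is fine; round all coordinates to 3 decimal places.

solid 
facet normal 0.169 0.353 -0.920
outer loop
vertex 1.947 -2.789 -1.33
vertex 1.203 -2.599 -1.394
vertex 1.707 -2.092 -1.107
endloop
endfacet
facet normal 0.837 0.117 0.534
outer loop
vertex 1.947 -2.789 -1.33
vertex 1.707 -2.092 -1.107
vertex 0.857 -3.321 0.494
endloop
endfacet
facet normal 0.169 0.353 -0.920
outer loop
vertex 1.707 -2.092 -1.107
vertex 1.203 -2.599 -1.394
vertex 0.963 -1.902 -1.171
endloop
endfacet
facet normal 0.136 0.750 0.648
outer loop
vertex 1.707 -2.092 -1.107
vertex 0.963 -1.902 -1.171
vertex 0.857 -3.321 0.494
endloop
endfacet
facet normal 0.168 0.352 -0.921
outer loop
vertex 0.963 -1.902 -1.171
vertex 1.203 -2.599 -1.394
vertex 0.46 -2.409 -1.457
endloop
endfacet
facet normal -0.754 0.523 0.398
outer loop
vertex 0.963 -1.902 -1.171
vertex 0.46 -2.409 -1.457
vertex 0.857 -3.321 0.494
endloop
endfacet
facet normal 0.168 0.352 -0.921
outer loop
vertex 0.46 -2.409 -1.457
vertex 1.203 -2.599 -1.394
vertex 0.7 -3.106 -1.68
endloop
endfacet
facet normal -0.941 -0.335 0.035
outer loop
vertex 0.46 -2.409 -1.457
vertex 0.7 -3.106 -1.68
vertex 0.857 -3.321 0.494
endloop
endfacet
facet normal 0.169 0.352 -0.921
outer loop
vertex 0.7 -3.106 -1.68
vertex 1.203 -2.599 -1.394
vertex 1.443 -3.296 -1.616
endloop
endfacet
facet normal -0.241 -0.967 -0.078
outer loop
vertex 0.7 -3.106 -1.68
vertex 1.443 -3.296 -1.616
vertex 0.857 -3.321 0.494
endloop
endfacet
facet normal 0.169 0.351 -0.921
outer loop
vertex 1.443 -3.296 -1.616
vertex 1.203 -2.599 -1.394
vertex 1.947 -2.789 -1.33
endloop
endfacet
facet normal 0.649 -0.742 0.171
outer loop
vertex 1.443 -3.296 -1.616
vertex 1.947 -2.789 -1.33
vertex 0.857 -3.321 0.494
endloop
endfacet
facet normal -0.001 0.472 -0.882
outer loop
vertex -2.684 -0.241 0.993
vertex -3.46 -0.447 0.884
vertex -3.076 0.182 1.22
endloop
endfacet
facet normal 0.700 0.302 0.647
outer loop
vertex -2.684 -0.241 0.993
vertex -3.076 0.182 1.22
vertex -3.46 -1.193 2.276
endloop
endfacet
facet normal -0.001 0.472 -0.882
outer loop
vertex -3.076 0.182 1.22
vertex -3.46 -0.447 0.884
vertex -3.693 0.237 1.25
endloop
endfacet
facet normal 0.092 0.590 0.802
outer loop
vertex -3.076 0.182 1.22
vertex -3.693 0.237 1.25
vertex -3.46 -1.193 2.276
endloop
endfacet
facet normal -0.000 0.472 -0.882
outer loop
vertex -3.693 0.237 1.25
vertex -3.46 -0.447 0.884
vertex -4.174 -0.109 1.065
endloop
endfacet
facet normal -0.571 0.415 0.708
outer loop
vertex -3.693 0.237 1.25
vertex -4.174 -0.109 1.065
vertex -3.46 -1.193 2.276
endloop
endfacet
facet normal -0.000 0.472 -0.882
outer loop
vertex -4.174 -0.109 1.065
vertex -3.46 -0.447 0.884
vertex -4.236 -0.653 0.774
endloop
endfacet
facet normal -0.899 -0.122 0.420
outer loop
vertex -4.174 -0.109 1.065
vertex -4.236 -0.653 0.774
vertex -3.46 -1.193 2.276
endloop
endfacet
facet normal -0.000 0.472 -0.881
outer loop
vertex -4.236 -0.653 0.774
vertex -3.46 -0.447 0.884
vertex -3.844 -1.076 0.547
endloop
endfacet
facet normal -0.700 -0.706 0.108
outer loop
vertex -4.236 -0.653 0.774
vertex -3.844 -1.076 0.547
vertex -3.46 -1.193 2.276
endloop
endfacet
facet normal -0.001 0.473 -0.881
outer loop
vertex -3.844 -1.076 0.547
vertex -3.46 -0.447 0.884
vertex -3.227 -1.131 0.517
endloop
endfacet
facet normal -0.091 -0.995 -0.047
outer loop
vertex -3.844 -1.076 0.547
vertex -3.227 -1.131 0.517
vertex -3.46 -1.193 2.276
endloop
endfacet
facet normal -0.001 0.473 -0.881
outer loop
vertex -3.227 -1.131 0.517
vertex -3.46 -0.447 0.884
vertex -2.747 -0.785 0.702
endloop
endfacet
facet normal 0.572 -0.819 0.047
outer loop
vertex -3.227 -1.131 0.517
vertex -2.747 -0.785 0.702
vertex -3.46 -1.193 2.276
endloop
endfacet
facet normal -0.001 0.472 -0.882
outer loop
vertex -2.747 -0.785 0.702
vertex -3.46 -0.447 0.884
vertex -2.684 -0.241 0.993
endloop
endfacet
facet normal 0.899 -0.283 0.334
outer loop
vertex -2.747 -0.785 0.702
vertex -2.684 -0.241 0.993
vertex -3.46 -1.193 2.276
endloop
endfacet

endsolid


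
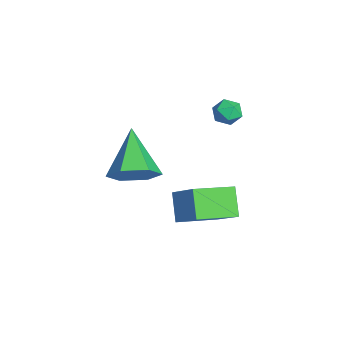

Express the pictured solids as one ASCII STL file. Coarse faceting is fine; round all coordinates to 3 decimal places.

solid 
facet normal 0.779 -0.066 -0.623
outer loop
vertex 3.446 -2.127 1.791
vertex 2.877 -2.568 1.126
vertex 2.961 -1.592 1.128
endloop
endfacet
facet normal 0.060 0.798 0.600
outer loop
vertex 3.446 -2.127 1.791
vertex 2.961 -1.592 1.128
vertex 1.263 -2.432 2.414
endloop
endfacet
facet normal 0.780 -0.066 -0.622
outer loop
vertex 2.961 -1.592 1.128
vertex 2.877 -2.568 1.126
vertex 2.393 -2.033 0.462
endloop
endfacet
facet normal -0.514 0.849 -0.124
outer loop
vertex 2.961 -1.592 1.128
vertex 2.393 -2.033 0.462
vertex 1.263 -2.432 2.414
endloop
endfacet
facet normal 0.780 -0.067 -0.622
outer loop
vertex 2.393 -2.033 0.462
vertex 2.877 -2.568 1.126
vertex 2.308 -3.01 0.46
endloop
endfacet
facet normal -0.870 0.077 -0.488
outer loop
vertex 2.393 -2.033 0.462
vertex 2.308 -3.01 0.46
vertex 1.263 -2.432 2.414
endloop
endfacet
facet normal 0.780 -0.066 -0.623
outer loop
vertex 2.308 -3.01 0.46
vertex 2.877 -2.568 1.126
vertex 2.793 -3.545 1.124
endloop
endfacet
facet normal -0.651 -0.748 -0.127
outer loop
vertex 2.308 -3.01 0.46
vertex 2.793 -3.545 1.124
vertex 1.263 -2.432 2.414
endloop
endfacet
facet normal 0.780 -0.066 -0.622
outer loop
vertex 2.793 -3.545 1.124
vertex 2.877 -2.568 1.126
vertex 3.361 -3.104 1.789
endloop
endfacet
facet normal -0.078 -0.799 0.596
outer loop
vertex 2.793 -3.545 1.124
vertex 3.361 -3.104 1.789
vertex 1.263 -2.432 2.414
endloop
endfacet
facet normal 0.780 -0.067 -0.623
outer loop
vertex 3.361 -3.104 1.789
vertex 2.877 -2.568 1.126
vertex 3.446 -2.127 1.791
endloop
endfacet
facet normal 0.278 -0.026 0.960
outer loop
vertex 3.361 -3.104 1.789
vertex 3.446 -2.127 1.791
vertex 1.263 -2.432 2.414
endloop
endfacet
facet normal -0.742 0.333 0.582
outer loop
vertex -2.606 1.661 0.53
vertex -2.267 1.504 1.052
vertex -2.207 2.088 0.794
endloop
endfacet
facet normal -0.720 0.693 -0.034
outer loop
vertex -2.606 1.661 0.53
vertex -2.207 2.088 0.794
vertex -2.235 2.028 0.157
endloop
endfacet
facet normal -0.792 0.224 -0.567
outer loop
vertex -2.606 1.661 0.53
vertex -2.235 2.028 0.157
vertex -2.313 1.406 0.02
endloop
endfacet
facet normal -0.860 -0.428 -0.280
outer loop
vertex -2.606 1.661 0.53
vertex -2.313 1.406 0.02
vertex -2.332 1.082 0.573
endloop
endfacet
facet normal -0.828 -0.360 0.430
outer loop
vertex -2.606 1.661 0.53
vertex -2.332 1.082 0.573
vertex -2.267 1.504 1.052
endloop
endfacet
facet normal -0.076 0.993 -0.090
outer loop
vertex -2.235 2.028 0.157
vertex -2.207 2.088 0.794
vertex -1.668 2.098 0.447
endloop
endfacet
facet normal -0.110 0.411 0.905
outer loop
vertex -2.207 2.088 0.794
vertex -2.267 1.504 1.052
vertex -1.687 1.774 1.0
endloop
endfacet
facet normal -0.249 -0.710 0.659
outer loop
vertex -2.267 1.504 1.052
vertex -2.332 1.082 0.573
vertex -1.765 1.152 0.863
endloop
endfacet
facet normal -0.300 -0.818 -0.490
outer loop
vertex -2.332 1.082 0.573
vertex -2.313 1.406 0.02
vertex -1.793 1.092 0.226
endloop
endfacet
facet normal -0.194 0.234 -0.953
outer loop
vertex -2.313 1.406 0.02
vertex -2.235 2.028 0.157
vertex -1.733 1.676 -0.032
endloop
endfacet
facet normal 0.860 0.428 0.280
outer loop
vertex -1.394 1.519 0.49
vertex -1.668 2.098 0.447
vertex -1.687 1.774 1.0
endloop
endfacet
facet normal 0.792 -0.224 0.567
outer loop
vertex -1.394 1.519 0.49
vertex -1.687 1.774 1.0
vertex -1.765 1.152 0.863
endloop
endfacet
facet normal 0.720 -0.693 0.034
outer loop
vertex -1.394 1.519 0.49
vertex -1.765 1.152 0.863
vertex -1.793 1.092 0.226
endloop
endfacet
facet normal 0.742 -0.333 -0.582
outer loop
vertex -1.394 1.519 0.49
vertex -1.793 1.092 0.226
vertex -1.733 1.676 -0.032
endloop
endfacet
facet normal 0.828 0.360 -0.430
outer loop
vertex -1.394 1.519 0.49
vertex -1.733 1.676 -0.032
vertex -1.668 2.098 0.447
endloop
endfacet
facet normal 0.300 0.818 0.490
outer loop
vertex -1.687 1.774 1.0
vertex -1.668 2.098 0.447
vertex -2.207 2.088 0.794
endloop
endfacet
facet normal 0.194 -0.234 0.953
outer loop
vertex -1.765 1.152 0.863
vertex -1.687 1.774 1.0
vertex -2.267 1.504 1.052
endloop
endfacet
facet normal 0.076 -0.993 0.090
outer loop
vertex -1.793 1.092 0.226
vertex -1.765 1.152 0.863
vertex -2.332 1.082 0.573
endloop
endfacet
facet normal 0.110 -0.411 -0.905
outer loop
vertex -1.733 1.676 -0.032
vertex -1.793 1.092 0.226
vertex -2.313 1.406 0.02
endloop
endfacet
facet normal 0.249 0.710 -0.659
outer loop
vertex -1.668 2.098 0.447
vertex -1.733 1.676 -0.032
vertex -2.235 2.028 0.157
endloop
endfacet
facet normal -0.715 -0.304 -0.629
outer loop
vertex 0.201 -0.832 -2.103
vertex -0.176 0.778 -2.453
vertex 1.075 -0.843 -3.092
endloop
endfacet
facet normal 0.223 -0.952 0.208
outer loop
vertex 2.356 -0.298 -1.967
vertex 0.201 -0.832 -2.103
vertex 1.075 -0.843 -3.092
endloop
endfacet
facet normal -0.716 -0.305 -0.628
outer loop
vertex 1.075 -0.843 -3.092
vertex -0.176 0.778 -2.453
vertex 0.698 0.767 -3.443
endloop
endfacet
facet normal 0.662 -0.008 -0.750
outer loop
vertex 0.698 0.767 -3.443
vertex 2.356 -0.298 -1.967
vertex 1.075 -0.843 -3.092
endloop
endfacet
facet normal -0.662 0.008 0.750
outer loop
vertex 0.201 -0.832 -2.103
vertex 1.105 1.323 -1.328
vertex -0.176 0.778 -2.453
endloop
endfacet
facet normal 0.223 -0.953 0.207
outer loop
vertex 1.482 -0.287 -0.977
vertex 0.201 -0.832 -2.103
vertex 2.356 -0.298 -1.967
endloop
endfacet
facet normal -0.662 0.008 0.749
outer loop
vertex 1.482 -0.287 -0.977
vertex 1.105 1.323 -1.328
vertex 0.201 -0.832 -2.103
endloop
endfacet
facet normal -0.223 0.952 -0.207
outer loop
vertex -0.176 0.778 -2.453
vertex 1.105 1.323 -1.328
vertex 0.698 0.767 -3.443
endloop
endfacet
facet normal 0.662 -0.008 -0.749
outer loop
vertex 1.979 1.312 -2.317
vertex 2.356 -0.298 -1.967
vertex 0.698 0.767 -3.443
endloop
endfacet
facet normal -0.223 0.953 -0.208
outer loop
vertex 0.698 0.767 -3.443
vertex 1.105 1.323 -1.328
vertex 1.979 1.312 -2.317
endloop
endfacet
facet normal 0.716 0.304 0.629
outer loop
vertex 1.979 1.312 -2.317
vertex 1.482 -0.287 -0.977
vertex 2.356 -0.298 -1.967
endloop
endfacet
facet normal 0.715 0.305 0.629
outer loop
vertex 1.105 1.323 -1.328
vertex 1.482 -0.287 -0.977
vertex 1.979 1.312 -2.317
endloop
endfacet

endsolid


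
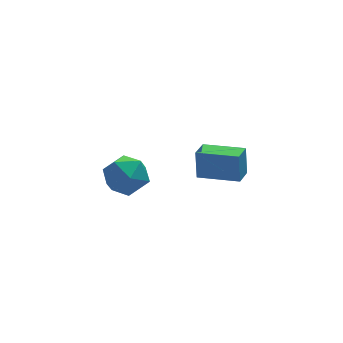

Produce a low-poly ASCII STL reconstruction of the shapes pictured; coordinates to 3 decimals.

solid 
facet normal -0.804 0.582 -0.120
outer loop
vertex 2.274 0.123 -3.301
vertex 2.861 0.89 -3.518
vertex 2.226 -0.216 -4.627
endloop
endfacet
facet normal -0.593 -0.775 0.220
outer loop
vertex 3.739 -1.31 -4.402
vertex 2.274 0.123 -3.301
vertex 2.226 -0.216 -4.627
endloop
endfacet
facet normal -0.804 0.582 -0.120
outer loop
vertex 2.226 -0.216 -4.627
vertex 2.861 0.89 -3.518
vertex 2.813 0.551 -4.844
endloop
endfacet
facet normal -0.035 -0.247 -0.968
outer loop
vertex 2.813 0.551 -4.844
vertex 3.739 -1.31 -4.402
vertex 2.226 -0.216 -4.627
endloop
endfacet
facet normal 0.035 0.247 0.968
outer loop
vertex 2.274 0.123 -3.301
vertex 4.374 -0.204 -3.293
vertex 2.861 0.89 -3.518
endloop
endfacet
facet normal -0.593 -0.775 0.220
outer loop
vertex 3.787 -0.971 -3.076
vertex 2.274 0.123 -3.301
vertex 3.739 -1.31 -4.402
endloop
endfacet
facet normal 0.035 0.247 0.968
outer loop
vertex 3.787 -0.971 -3.076
vertex 4.374 -0.204 -3.293
vertex 2.274 0.123 -3.301
endloop
endfacet
facet normal 0.593 0.775 -0.220
outer loop
vertex 2.861 0.89 -3.518
vertex 4.374 -0.204 -3.293
vertex 2.813 0.551 -4.844
endloop
endfacet
facet normal -0.035 -0.247 -0.968
outer loop
vertex 4.326 -0.543 -4.619
vertex 3.739 -1.31 -4.402
vertex 2.813 0.551 -4.844
endloop
endfacet
facet normal 0.593 0.775 -0.220
outer loop
vertex 2.813 0.551 -4.844
vertex 4.374 -0.204 -3.293
vertex 4.326 -0.543 -4.619
endloop
endfacet
facet normal 0.804 -0.582 0.120
outer loop
vertex 4.326 -0.543 -4.619
vertex 3.787 -0.971 -3.076
vertex 3.739 -1.31 -4.402
endloop
endfacet
facet normal 0.804 -0.582 0.120
outer loop
vertex 4.374 -0.204 -3.293
vertex 3.787 -0.971 -3.076
vertex 4.326 -0.543 -4.619
endloop
endfacet
facet normal -0.898 0.127 0.422
outer loop
vertex -2.269 -1.943 -1.474
vertex -2.412 -2.985 -1.465
vertex -1.959 -2.509 -0.644
endloop
endfacet
facet normal -0.450 0.650 0.612
outer loop
vertex -2.269 -1.943 -1.474
vertex -1.959 -2.509 -0.644
vertex -1.347 -1.738 -1.013
endloop
endfacet
facet normal -0.225 0.974 0.017
outer loop
vertex -2.269 -1.943 -1.474
vertex -1.347 -1.738 -1.013
vertex -1.422 -1.737 -2.062
endloop
endfacet
facet normal -0.533 0.651 -0.540
outer loop
vertex -2.269 -1.943 -1.474
vertex -1.422 -1.737 -2.062
vertex -2.08 -2.507 -2.341
endloop
endfacet
facet normal -0.949 0.128 -0.290
outer loop
vertex -2.269 -1.943 -1.474
vertex -2.08 -2.507 -2.341
vertex -2.412 -2.985 -1.465
endloop
endfacet
facet normal 0.116 0.352 0.929
outer loop
vertex -1.347 -1.738 -1.013
vertex -1.959 -2.509 -0.644
vertex -0.92 -2.653 -0.719
endloop
endfacet
facet normal -0.608 -0.494 0.622
outer loop
vertex -1.959 -2.509 -0.644
vertex -2.412 -2.985 -1.465
vertex -1.578 -3.423 -0.998
endloop
endfacet
facet normal -0.690 -0.492 -0.530
outer loop
vertex -2.412 -2.985 -1.465
vertex -2.08 -2.507 -2.341
vertex -1.653 -3.422 -2.047
endloop
endfacet
facet normal -0.018 0.354 -0.935
outer loop
vertex -2.08 -2.507 -2.341
vertex -1.422 -1.737 -2.062
vertex -1.041 -2.651 -2.416
endloop
endfacet
facet normal 0.479 0.877 -0.033
outer loop
vertex -1.422 -1.737 -2.062
vertex -1.347 -1.738 -1.013
vertex -0.588 -2.175 -1.595
endloop
endfacet
facet normal 0.533 -0.651 0.540
outer loop
vertex -0.731 -3.217 -1.586
vertex -0.92 -2.653 -0.719
vertex -1.578 -3.423 -0.998
endloop
endfacet
facet normal 0.225 -0.974 -0.017
outer loop
vertex -0.731 -3.217 -1.586
vertex -1.578 -3.423 -0.998
vertex -1.653 -3.422 -2.047
endloop
endfacet
facet normal 0.450 -0.650 -0.612
outer loop
vertex -0.731 -3.217 -1.586
vertex -1.653 -3.422 -2.047
vertex -1.041 -2.651 -2.416
endloop
endfacet
facet normal 0.898 -0.127 -0.422
outer loop
vertex -0.731 -3.217 -1.586
vertex -1.041 -2.651 -2.416
vertex -0.588 -2.175 -1.595
endloop
endfacet
facet normal 0.949 -0.128 0.290
outer loop
vertex -0.731 -3.217 -1.586
vertex -0.588 -2.175 -1.595
vertex -0.92 -2.653 -0.719
endloop
endfacet
facet normal 0.018 -0.354 0.935
outer loop
vertex -1.578 -3.423 -0.998
vertex -0.92 -2.653 -0.719
vertex -1.959 -2.509 -0.644
endloop
endfacet
facet normal -0.479 -0.877 0.033
outer loop
vertex -1.653 -3.422 -2.047
vertex -1.578 -3.423 -0.998
vertex -2.412 -2.985 -1.465
endloop
endfacet
facet normal -0.116 -0.352 -0.929
outer loop
vertex -1.041 -2.651 -2.416
vertex -1.653 -3.422 -2.047
vertex -2.08 -2.507 -2.341
endloop
endfacet
facet normal 0.608 0.494 -0.622
outer loop
vertex -0.588 -2.175 -1.595
vertex -1.041 -2.651 -2.416
vertex -1.422 -1.737 -2.062
endloop
endfacet
facet normal 0.690 0.492 0.530
outer loop
vertex -0.92 -2.653 -0.719
vertex -0.588 -2.175 -1.595
vertex -1.347 -1.738 -1.013
endloop
endfacet

endsolid


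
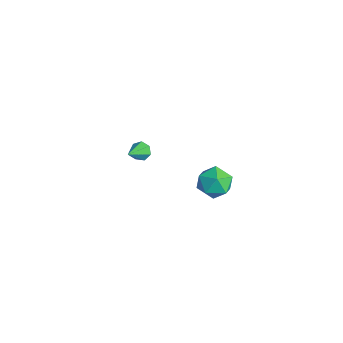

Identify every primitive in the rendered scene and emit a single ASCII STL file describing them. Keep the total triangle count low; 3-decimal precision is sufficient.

solid 
facet normal -0.526 0.664 -0.532
outer loop
vertex -3.354 -1.53 -4.437
vertex -3.771 -1.562 -4.065
vertex -3.331 -1.216 -4.068
endloop
endfacet
facet normal 0.977 0.130 -0.171
outer loop
vertex -3.354 -1.53 -4.437
vertex -3.331 -1.216 -4.068
vertex -3.029 -2.498 -3.315
endloop
endfacet
facet normal -0.526 0.664 -0.532
outer loop
vertex -3.331 -1.216 -4.068
vertex -3.771 -1.562 -4.065
vertex -3.639 -1.162 -3.696
endloop
endfacet
facet normal 0.711 0.473 0.520
outer loop
vertex -3.331 -1.216 -4.068
vertex -3.639 -1.162 -3.696
vertex -3.029 -2.498 -3.315
endloop
endfacet
facet normal -0.526 0.664 -0.532
outer loop
vertex -3.639 -1.162 -3.696
vertex -3.771 -1.562 -4.065
vertex -4.046 -1.409 -3.602
endloop
endfacet
facet normal 0.043 0.292 0.955
outer loop
vertex -3.639 -1.162 -3.696
vertex -4.046 -1.409 -3.602
vertex -3.029 -2.498 -3.315
endloop
endfacet
facet normal -0.527 0.663 -0.532
outer loop
vertex -4.046 -1.409 -3.602
vertex -3.771 -1.562 -4.065
vertex -4.246 -1.772 -3.856
endloop
endfacet
facet normal -0.523 -0.276 0.806
outer loop
vertex -4.046 -1.409 -3.602
vertex -4.246 -1.772 -3.856
vertex -3.029 -2.498 -3.315
endloop
endfacet
facet normal -0.527 0.664 -0.531
outer loop
vertex -4.246 -1.772 -3.856
vertex -3.771 -1.562 -4.065
vertex -4.088 -1.976 -4.268
endloop
endfacet
facet normal -0.562 -0.806 0.183
outer loop
vertex -4.246 -1.772 -3.856
vertex -4.088 -1.976 -4.268
vertex -3.029 -2.498 -3.315
endloop
endfacet
facet normal -0.526 0.664 -0.532
outer loop
vertex -4.088 -1.976 -4.268
vertex -3.771 -1.562 -4.065
vertex -3.691 -1.869 -4.527
endloop
endfacet
facet normal -0.046 -0.897 -0.440
outer loop
vertex -4.088 -1.976 -4.268
vertex -3.691 -1.869 -4.527
vertex -3.029 -2.498 -3.315
endloop
endfacet
facet normal -0.526 0.664 -0.532
outer loop
vertex -3.691 -1.869 -4.527
vertex -3.771 -1.562 -4.065
vertex -3.354 -1.53 -4.437
endloop
endfacet
facet normal 0.642 -0.479 -0.599
outer loop
vertex -3.691 -1.869 -4.527
vertex -3.354 -1.53 -4.437
vertex -3.029 -2.498 -3.315
endloop
endfacet
facet normal 0.181 0.415 0.892
outer loop
vertex 2.956 0.283 -0.513
vertex 2.292 -0.253 -0.129
vertex 3.176 -0.558 -0.166
endloop
endfacet
facet normal 0.772 0.404 0.491
outer loop
vertex 2.956 0.283 -0.513
vertex 3.176 -0.558 -0.166
vertex 3.545 -0.276 -0.978
endloop
endfacet
facet normal 0.637 0.763 -0.111
outer loop
vertex 2.956 0.283 -0.513
vertex 3.545 -0.276 -0.978
vertex 2.89 0.203 -1.443
endloop
endfacet
facet normal -0.038 0.996 -0.083
outer loop
vertex 2.956 0.283 -0.513
vertex 2.89 0.203 -1.443
vertex 2.115 0.217 -0.919
endloop
endfacet
facet normal -0.320 0.781 0.536
outer loop
vertex 2.956 0.283 -0.513
vertex 2.115 0.217 -0.919
vertex 2.292 -0.253 -0.129
endloop
endfacet
facet normal 0.908 -0.274 0.317
outer loop
vertex 3.545 -0.276 -0.978
vertex 3.176 -0.558 -0.166
vertex 3.245 -1.157 -0.881
endloop
endfacet
facet normal -0.048 -0.257 0.965
outer loop
vertex 3.176 -0.558 -0.166
vertex 2.292 -0.253 -0.129
vertex 2.47 -1.143 -0.357
endloop
endfacet
facet normal -0.857 0.335 0.391
outer loop
vertex 2.292 -0.253 -0.129
vertex 2.115 0.217 -0.919
vertex 1.815 -0.664 -0.822
endloop
endfacet
facet normal -0.401 0.683 -0.611
outer loop
vertex 2.115 0.217 -0.919
vertex 2.89 0.203 -1.443
vertex 2.184 -0.382 -1.634
endloop
endfacet
facet normal 0.690 0.306 -0.656
outer loop
vertex 2.89 0.203 -1.443
vertex 3.545 -0.276 -0.978
vertex 3.068 -0.687 -1.671
endloop
endfacet
facet normal 0.038 -0.996 0.083
outer loop
vertex 2.404 -1.223 -1.287
vertex 3.245 -1.157 -0.881
vertex 2.47 -1.143 -0.357
endloop
endfacet
facet normal -0.637 -0.763 0.111
outer loop
vertex 2.404 -1.223 -1.287
vertex 2.47 -1.143 -0.357
vertex 1.815 -0.664 -0.822
endloop
endfacet
facet normal -0.772 -0.404 -0.491
outer loop
vertex 2.404 -1.223 -1.287
vertex 1.815 -0.664 -0.822
vertex 2.184 -0.382 -1.634
endloop
endfacet
facet normal -0.181 -0.415 -0.892
outer loop
vertex 2.404 -1.223 -1.287
vertex 2.184 -0.382 -1.634
vertex 3.068 -0.687 -1.671
endloop
endfacet
facet normal 0.320 -0.781 -0.536
outer loop
vertex 2.404 -1.223 -1.287
vertex 3.068 -0.687 -1.671
vertex 3.245 -1.157 -0.881
endloop
endfacet
facet normal 0.401 -0.683 0.611
outer loop
vertex 2.47 -1.143 -0.357
vertex 3.245 -1.157 -0.881
vertex 3.176 -0.558 -0.166
endloop
endfacet
facet normal -0.690 -0.306 0.656
outer loop
vertex 1.815 -0.664 -0.822
vertex 2.47 -1.143 -0.357
vertex 2.292 -0.253 -0.129
endloop
endfacet
facet normal -0.908 0.274 -0.317
outer loop
vertex 2.184 -0.382 -1.634
vertex 1.815 -0.664 -0.822
vertex 2.115 0.217 -0.919
endloop
endfacet
facet normal 0.048 0.257 -0.965
outer loop
vertex 3.068 -0.687 -1.671
vertex 2.184 -0.382 -1.634
vertex 2.89 0.203 -1.443
endloop
endfacet
facet normal 0.857 -0.335 -0.391
outer loop
vertex 3.245 -1.157 -0.881
vertex 3.068 -0.687 -1.671
vertex 3.545 -0.276 -0.978
endloop
endfacet

endsolid


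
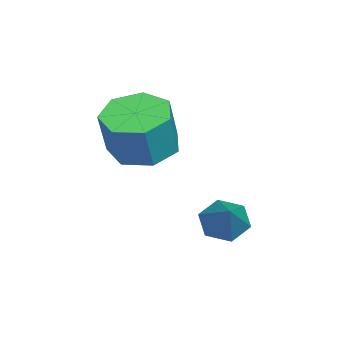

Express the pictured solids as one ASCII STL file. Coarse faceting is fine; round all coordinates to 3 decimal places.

solid 
facet normal -0.342 0.065 -0.937
outer loop
vertex 0.386 -3.516 -1.612
vertex -0.464 -3.089 -1.272
vertex 0.396 -2.642 -1.555
endloop
endfacet
facet normal 0.940 0.012 -0.342
outer loop
vertex 0.386 -3.516 -1.612
vertex 0.396 -2.642 -1.555
vertex 0.913 -3.618 -0.169
endloop
endfacet
facet normal 0.939 0.011 -0.343
outer loop
vertex 0.913 -3.618 -0.169
vertex 0.396 -2.642 -1.555
vertex 0.924 -2.744 -0.111
endloop
endfacet
facet normal 0.343 -0.066 0.937
outer loop
vertex 0.913 -3.618 -0.169
vertex 0.924 -2.744 -0.111
vertex 0.064 -3.191 0.172
endloop
endfacet
facet normal -0.343 0.067 -0.937
outer loop
vertex 0.396 -2.642 -1.555
vertex -0.464 -3.089 -1.272
vertex -0.24 -2.104 -1.284
endloop
endfacet
facet normal 0.596 0.786 -0.162
outer loop
vertex 0.396 -2.642 -1.555
vertex -0.24 -2.104 -1.284
vertex 0.924 -2.744 -0.111
endloop
endfacet
facet normal 0.596 0.787 -0.162
outer loop
vertex 0.924 -2.744 -0.111
vertex -0.24 -2.104 -1.284
vertex 0.287 -2.206 0.159
endloop
endfacet
facet normal 0.342 -0.065 0.937
outer loop
vertex 0.924 -2.744 -0.111
vertex 0.287 -2.206 0.159
vertex 0.064 -3.191 0.172
endloop
endfacet
facet normal -0.342 0.066 -0.937
outer loop
vertex -0.24 -2.104 -1.284
vertex -0.464 -3.089 -1.272
vertex -1.046 -2.308 -1.004
endloop
endfacet
facet normal -0.197 0.970 0.140
outer loop
vertex -0.24 -2.104 -1.284
vertex -1.046 -2.308 -1.004
vertex 0.287 -2.206 0.159
endloop
endfacet
facet normal -0.197 0.970 0.141
outer loop
vertex 0.287 -2.206 0.159
vertex -1.046 -2.308 -1.004
vertex -0.518 -2.41 0.439
endloop
endfacet
facet normal 0.343 -0.065 0.937
outer loop
vertex 0.287 -2.206 0.159
vertex -0.518 -2.41 0.439
vertex 0.064 -3.191 0.172
endloop
endfacet
facet normal -0.342 0.066 -0.937
outer loop
vertex -1.046 -2.308 -1.004
vertex -0.464 -3.089 -1.272
vertex -1.413 -3.1 -0.926
endloop
endfacet
facet normal -0.841 0.423 0.338
outer loop
vertex -1.046 -2.308 -1.004
vertex -1.413 -3.1 -0.926
vertex -0.518 -2.41 0.439
endloop
endfacet
facet normal -0.841 0.423 0.337
outer loop
vertex -0.518 -2.41 0.439
vertex -1.413 -3.1 -0.926
vertex -0.885 -3.202 0.518
endloop
endfacet
facet normal 0.342 -0.065 0.937
outer loop
vertex -0.518 -2.41 0.439
vertex -0.885 -3.202 0.518
vertex 0.064 -3.191 0.172
endloop
endfacet
facet normal -0.342 0.066 -0.937
outer loop
vertex -1.413 -3.1 -0.926
vertex -0.464 -3.089 -1.272
vertex -1.065 -3.884 -1.108
endloop
endfacet
facet normal -0.852 -0.443 0.280
outer loop
vertex -1.413 -3.1 -0.926
vertex -1.065 -3.884 -1.108
vertex -0.885 -3.202 0.518
endloop
endfacet
facet normal -0.852 -0.442 0.280
outer loop
vertex -0.885 -3.202 0.518
vertex -1.065 -3.884 -1.108
vertex -0.538 -3.986 0.335
endloop
endfacet
facet normal 0.342 -0.067 0.937
outer loop
vertex -0.885 -3.202 0.518
vertex -0.538 -3.986 0.335
vertex 0.064 -3.191 0.172
endloop
endfacet
facet normal -0.342 0.065 -0.937
outer loop
vertex -1.065 -3.884 -1.108
vertex -0.464 -3.089 -1.272
vertex -0.265 -4.069 -1.413
endloop
endfacet
facet normal -0.221 -0.975 0.012
outer loop
vertex -1.065 -3.884 -1.108
vertex -0.265 -4.069 -1.413
vertex -0.538 -3.986 0.335
endloop
endfacet
facet normal -0.221 -0.975 0.012
outer loop
vertex -0.538 -3.986 0.335
vertex -0.265 -4.069 -1.413
vertex 0.263 -4.171 0.03
endloop
endfacet
facet normal 0.342 -0.066 0.937
outer loop
vertex -0.538 -3.986 0.335
vertex 0.263 -4.171 0.03
vertex 0.064 -3.191 0.172
endloop
endfacet
facet normal -0.342 0.065 -0.937
outer loop
vertex -0.265 -4.069 -1.413
vertex -0.464 -3.089 -1.272
vertex 0.386 -3.516 -1.612
endloop
endfacet
facet normal 0.576 -0.773 -0.265
outer loop
vertex -0.265 -4.069 -1.413
vertex 0.386 -3.516 -1.612
vertex 0.263 -4.171 0.03
endloop
endfacet
facet normal 0.576 -0.773 -0.265
outer loop
vertex 0.263 -4.171 0.03
vertex 0.386 -3.516 -1.612
vertex 0.913 -3.618 -0.169
endloop
endfacet
facet normal 0.343 -0.066 0.937
outer loop
vertex 0.263 -4.171 0.03
vertex 0.913 -3.618 -0.169
vertex 0.064 -3.191 0.172
endloop
endfacet
facet normal -0.732 -0.220 -0.645
outer loop
vertex 0.957 -1.146 -3.713
vertex 0.509 -0.712 -3.353
vertex 0.906 -0.45 -3.893
endloop
endfacet
facet normal 0.901 -0.046 -0.432
outer loop
vertex 0.957 -1.146 -3.713
vertex 0.906 -0.45 -3.893
vertex 1.651 -0.368 -2.347
endloop
endfacet
facet normal -0.732 -0.221 -0.645
outer loop
vertex 0.906 -0.45 -3.893
vertex 0.509 -0.712 -3.353
vertex 0.458 -0.017 -3.533
endloop
endfacet
facet normal 0.529 0.795 -0.297
outer loop
vertex 0.906 -0.45 -3.893
vertex 0.458 -0.017 -3.533
vertex 1.651 -0.368 -2.347
endloop
endfacet
facet normal -0.732 -0.221 -0.645
outer loop
vertex 0.458 -0.017 -3.533
vertex 0.509 -0.712 -3.353
vertex 0.061 -0.279 -2.993
endloop
endfacet
facet normal -0.100 0.922 0.374
outer loop
vertex 0.458 -0.017 -3.533
vertex 0.061 -0.279 -2.993
vertex 1.651 -0.368 -2.347
endloop
endfacet
facet normal -0.732 -0.222 -0.644
outer loop
vertex 0.061 -0.279 -2.993
vertex 0.509 -0.712 -3.353
vertex 0.112 -0.974 -2.812
endloop
endfacet
facet normal -0.358 0.211 0.910
outer loop
vertex 0.061 -0.279 -2.993
vertex 0.112 -0.974 -2.812
vertex 1.651 -0.368 -2.347
endloop
endfacet
facet normal -0.732 -0.222 -0.644
outer loop
vertex 0.112 -0.974 -2.812
vertex 0.509 -0.712 -3.353
vertex 0.56 -1.407 -3.172
endloop
endfacet
facet normal 0.014 -0.631 0.776
outer loop
vertex 0.112 -0.974 -2.812
vertex 0.56 -1.407 -3.172
vertex 1.651 -0.368 -2.347
endloop
endfacet
facet normal -0.732 -0.221 -0.644
outer loop
vertex 0.56 -1.407 -3.172
vertex 0.509 -0.712 -3.353
vertex 0.957 -1.146 -3.713
endloop
endfacet
facet normal 0.643 -0.759 0.106
outer loop
vertex 0.56 -1.407 -3.172
vertex 0.957 -1.146 -3.713
vertex 1.651 -0.368 -2.347
endloop
endfacet

endsolid


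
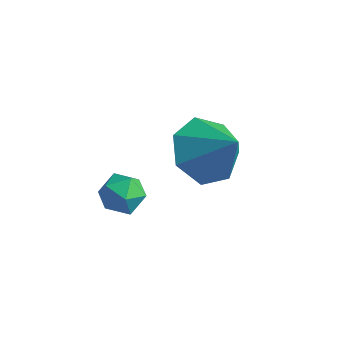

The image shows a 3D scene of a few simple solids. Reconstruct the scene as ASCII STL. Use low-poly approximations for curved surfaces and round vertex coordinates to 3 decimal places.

solid 
facet normal 0.534 0.679 0.504
outer loop
vertex 1.583 -2.719 0.347
vertex 1.646 -3.137 0.843
vertex 2.089 -3.13 0.365
endloop
endfacet
facet normal 0.622 0.757 -0.200
outer loop
vertex 1.583 -2.719 0.347
vertex 2.089 -3.13 0.365
vertex 1.777 -3.022 -0.197
endloop
endfacet
facet normal -0.019 0.871 -0.492
outer loop
vertex 1.583 -2.719 0.347
vertex 1.777 -3.022 -0.197
vertex 1.141 -2.962 -0.066
endloop
endfacet
facet normal -0.504 0.863 0.032
outer loop
vertex 1.583 -2.719 0.347
vertex 1.141 -2.962 -0.066
vertex 1.06 -3.033 0.577
endloop
endfacet
facet normal -0.162 0.744 0.648
outer loop
vertex 1.583 -2.719 0.347
vertex 1.06 -3.033 0.577
vertex 1.646 -3.137 0.843
endloop
endfacet
facet normal 0.877 0.144 -0.459
outer loop
vertex 1.777 -3.022 -0.197
vertex 2.089 -3.13 0.365
vertex 1.96 -3.627 -0.037
endloop
endfacet
facet normal 0.733 0.017 0.680
outer loop
vertex 2.089 -3.13 0.365
vertex 1.646 -3.137 0.843
vertex 1.879 -3.698 0.606
endloop
endfacet
facet normal -0.392 0.123 0.912
outer loop
vertex 1.646 -3.137 0.843
vertex 1.06 -3.033 0.577
vertex 1.243 -3.638 0.737
endloop
endfacet
facet normal -0.946 0.314 -0.084
outer loop
vertex 1.06 -3.033 0.577
vertex 1.141 -2.962 -0.066
vertex 0.931 -3.53 0.175
endloop
endfacet
facet normal -0.161 0.327 -0.931
outer loop
vertex 1.141 -2.962 -0.066
vertex 1.777 -3.022 -0.197
vertex 1.374 -3.523 -0.303
endloop
endfacet
facet normal 0.504 -0.863 -0.032
outer loop
vertex 1.437 -3.941 0.193
vertex 1.96 -3.627 -0.037
vertex 1.879 -3.698 0.606
endloop
endfacet
facet normal 0.019 -0.871 0.492
outer loop
vertex 1.437 -3.941 0.193
vertex 1.879 -3.698 0.606
vertex 1.243 -3.638 0.737
endloop
endfacet
facet normal -0.622 -0.757 0.200
outer loop
vertex 1.437 -3.941 0.193
vertex 1.243 -3.638 0.737
vertex 0.931 -3.53 0.175
endloop
endfacet
facet normal -0.534 -0.679 -0.504
outer loop
vertex 1.437 -3.941 0.193
vertex 0.931 -3.53 0.175
vertex 1.374 -3.523 -0.303
endloop
endfacet
facet normal 0.162 -0.744 -0.648
outer loop
vertex 1.437 -3.941 0.193
vertex 1.374 -3.523 -0.303
vertex 1.96 -3.627 -0.037
endloop
endfacet
facet normal 0.946 -0.314 0.084
outer loop
vertex 1.879 -3.698 0.606
vertex 1.96 -3.627 -0.037
vertex 2.089 -3.13 0.365
endloop
endfacet
facet normal 0.161 -0.327 0.931
outer loop
vertex 1.243 -3.638 0.737
vertex 1.879 -3.698 0.606
vertex 1.646 -3.137 0.843
endloop
endfacet
facet normal -0.877 -0.144 0.459
outer loop
vertex 0.931 -3.53 0.175
vertex 1.243 -3.638 0.737
vertex 1.06 -3.033 0.577
endloop
endfacet
facet normal -0.733 -0.017 -0.680
outer loop
vertex 1.374 -3.523 -0.303
vertex 0.931 -3.53 0.175
vertex 1.141 -2.962 -0.066
endloop
endfacet
facet normal 0.392 -0.123 -0.912
outer loop
vertex 1.96 -3.627 -0.037
vertex 1.374 -3.523 -0.303
vertex 1.777 -3.022 -0.197
endloop
endfacet
facet normal -0.683 0.053 -0.729
outer loop
vertex 3.018 -0.847 -0.458
vertex 2.275 -0.81 0.241
vertex 2.788 -0.037 -0.183
endloop
endfacet
facet normal 0.940 0.312 -0.134
outer loop
vertex 3.018 -0.847 -0.458
vertex 2.788 -0.037 -0.183
vertex 3.285 -0.89 1.319
endloop
endfacet
facet normal -0.683 0.054 -0.729
outer loop
vertex 2.788 -0.037 -0.183
vertex 2.275 -0.81 0.241
vertex 2.172 0.19 0.411
endloop
endfacet
facet normal 0.550 0.791 0.268
outer loop
vertex 2.788 -0.037 -0.183
vertex 2.172 0.19 0.411
vertex 3.285 -0.89 1.319
endloop
endfacet
facet normal -0.682 0.054 -0.730
outer loop
vertex 2.172 0.19 0.411
vertex 2.275 -0.81 0.241
vertex 1.633 -0.336 0.876
endloop
endfacet
facet normal 0.016 0.653 0.757
outer loop
vertex 2.172 0.19 0.411
vertex 1.633 -0.336 0.876
vertex 3.285 -0.89 1.319
endloop
endfacet
facet normal -0.682 0.053 -0.729
outer loop
vertex 1.633 -0.336 0.876
vertex 2.275 -0.81 0.241
vertex 1.578 -1.219 0.863
endloop
endfacet
facet normal -0.258 0.002 0.966
outer loop
vertex 1.633 -0.336 0.876
vertex 1.578 -1.219 0.863
vertex 3.285 -0.89 1.319
endloop
endfacet
facet normal -0.682 0.054 -0.729
outer loop
vertex 1.578 -1.219 0.863
vertex 2.275 -0.81 0.241
vertex 2.047 -1.795 0.382
endloop
endfacet
facet normal -0.068 -0.671 0.738
outer loop
vertex 1.578 -1.219 0.863
vertex 2.047 -1.795 0.382
vertex 3.285 -0.89 1.319
endloop
endfacet
facet normal -0.683 0.054 -0.729
outer loop
vertex 2.047 -1.795 0.382
vertex 2.275 -0.81 0.241
vertex 2.688 -1.629 -0.206
endloop
endfacet
facet normal 0.446 -0.861 0.243
outer loop
vertex 2.047 -1.795 0.382
vertex 2.688 -1.629 -0.206
vertex 3.285 -0.89 1.319
endloop
endfacet
facet normal -0.683 0.053 -0.729
outer loop
vertex 2.688 -1.629 -0.206
vertex 2.275 -0.81 0.241
vertex 3.018 -0.847 -0.458
endloop
endfacet
facet normal 0.894 -0.424 -0.145
outer loop
vertex 2.688 -1.629 -0.206
vertex 3.018 -0.847 -0.458
vertex 3.285 -0.89 1.319
endloop
endfacet

endsolid


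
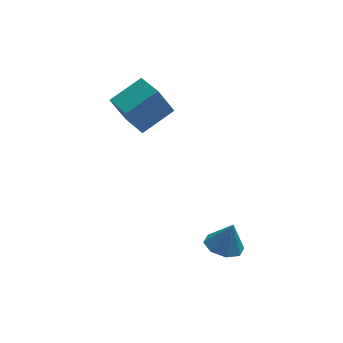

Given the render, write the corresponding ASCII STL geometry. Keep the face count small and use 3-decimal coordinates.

solid 
facet normal -0.286 -0.008 -0.958
outer loop
vertex 4.344 -1.965 -2.893
vertex 3.683 -2.525 -2.691
vertex 3.77 -1.64 -2.724
endloop
endfacet
facet normal 0.538 0.759 0.368
outer loop
vertex 4.344 -1.965 -2.893
vertex 3.77 -1.64 -2.724
vertex 4.077 -2.515 -1.369
endloop
endfacet
facet normal -0.286 -0.008 -0.958
outer loop
vertex 3.77 -1.64 -2.724
vertex 3.683 -2.525 -2.691
vertex 3.145 -1.833 -2.536
endloop
endfacet
facet normal -0.089 0.827 0.554
outer loop
vertex 3.77 -1.64 -2.724
vertex 3.145 -1.833 -2.536
vertex 4.077 -2.515 -1.369
endloop
endfacet
facet normal -0.285 -0.007 -0.958
outer loop
vertex 3.145 -1.833 -2.536
vertex 3.683 -2.525 -2.691
vertex 2.834 -2.432 -2.439
endloop
endfacet
facet normal -0.578 0.414 0.703
outer loop
vertex 3.145 -1.833 -2.536
vertex 2.834 -2.432 -2.439
vertex 4.077 -2.515 -1.369
endloop
endfacet
facet normal -0.285 -0.008 -0.958
outer loop
vertex 2.834 -2.432 -2.439
vertex 3.683 -2.525 -2.691
vertex 3.021 -3.085 -2.489
endloop
endfacet
facet normal -0.643 -0.240 0.728
outer loop
vertex 2.834 -2.432 -2.439
vertex 3.021 -3.085 -2.489
vertex 4.077 -2.515 -1.369
endloop
endfacet
facet normal -0.286 -0.007 -0.958
outer loop
vertex 3.021 -3.085 -2.489
vertex 3.683 -2.525 -2.691
vertex 3.595 -3.41 -2.658
endloop
endfacet
facet normal -0.245 -0.751 0.613
outer loop
vertex 3.021 -3.085 -2.489
vertex 3.595 -3.41 -2.658
vertex 4.077 -2.515 -1.369
endloop
endfacet
facet normal -0.286 -0.007 -0.958
outer loop
vertex 3.595 -3.41 -2.658
vertex 3.683 -2.525 -2.691
vertex 4.22 -3.217 -2.846
endloop
endfacet
facet normal 0.382 -0.820 0.427
outer loop
vertex 3.595 -3.41 -2.658
vertex 4.22 -3.217 -2.846
vertex 4.077 -2.515 -1.369
endloop
endfacet
facet normal -0.287 -0.008 -0.958
outer loop
vertex 4.22 -3.217 -2.846
vertex 3.683 -2.525 -2.691
vertex 4.531 -2.619 -2.944
endloop
endfacet
facet normal 0.870 -0.407 0.278
outer loop
vertex 4.22 -3.217 -2.846
vertex 4.531 -2.619 -2.944
vertex 4.077 -2.515 -1.369
endloop
endfacet
facet normal -0.287 -0.007 -0.958
outer loop
vertex 4.531 -2.619 -2.944
vertex 3.683 -2.525 -2.691
vertex 4.344 -1.965 -2.893
endloop
endfacet
facet normal 0.935 0.248 0.253
outer loop
vertex 4.531 -2.619 -2.944
vertex 4.344 -1.965 -2.893
vertex 4.077 -2.515 -1.369
endloop
endfacet
facet normal -0.829 -0.350 -0.437
outer loop
vertex 0.243 1.516 3.121
vertex -0.268 2.786 3.074
vertex 0.973 1.752 1.548
endloop
endfacet
facet normal 0.373 -0.927 0.034
outer loop
vertex 2.448 2.374 2.326
vertex 0.243 1.516 3.121
vertex 0.973 1.752 1.548
endloop
endfacet
facet normal -0.829 -0.350 -0.437
outer loop
vertex 0.973 1.752 1.548
vertex -0.268 2.786 3.074
vertex 0.462 3.022 1.501
endloop
endfacet
facet normal 0.417 0.135 -0.899
outer loop
vertex 0.462 3.022 1.501
vertex 2.448 2.374 2.326
vertex 0.973 1.752 1.548
endloop
endfacet
facet normal -0.417 -0.135 0.899
outer loop
vertex 0.243 1.516 3.121
vertex 1.207 3.408 3.852
vertex -0.268 2.786 3.074
endloop
endfacet
facet normal 0.373 -0.927 0.034
outer loop
vertex 1.718 2.138 3.899
vertex 0.243 1.516 3.121
vertex 2.448 2.374 2.326
endloop
endfacet
facet normal -0.417 -0.135 0.899
outer loop
vertex 1.718 2.138 3.899
vertex 1.207 3.408 3.852
vertex 0.243 1.516 3.121
endloop
endfacet
facet normal -0.373 0.927 -0.034
outer loop
vertex -0.268 2.786 3.074
vertex 1.207 3.408 3.852
vertex 0.462 3.022 1.501
endloop
endfacet
facet normal 0.417 0.135 -0.899
outer loop
vertex 1.937 3.644 2.279
vertex 2.448 2.374 2.326
vertex 0.462 3.022 1.501
endloop
endfacet
facet normal -0.373 0.927 -0.034
outer loop
vertex 0.462 3.022 1.501
vertex 1.207 3.408 3.852
vertex 1.937 3.644 2.279
endloop
endfacet
facet normal 0.829 0.350 0.437
outer loop
vertex 1.937 3.644 2.279
vertex 1.718 2.138 3.899
vertex 2.448 2.374 2.326
endloop
endfacet
facet normal 0.829 0.350 0.437
outer loop
vertex 1.207 3.408 3.852
vertex 1.718 2.138 3.899
vertex 1.937 3.644 2.279
endloop
endfacet

endsolid
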